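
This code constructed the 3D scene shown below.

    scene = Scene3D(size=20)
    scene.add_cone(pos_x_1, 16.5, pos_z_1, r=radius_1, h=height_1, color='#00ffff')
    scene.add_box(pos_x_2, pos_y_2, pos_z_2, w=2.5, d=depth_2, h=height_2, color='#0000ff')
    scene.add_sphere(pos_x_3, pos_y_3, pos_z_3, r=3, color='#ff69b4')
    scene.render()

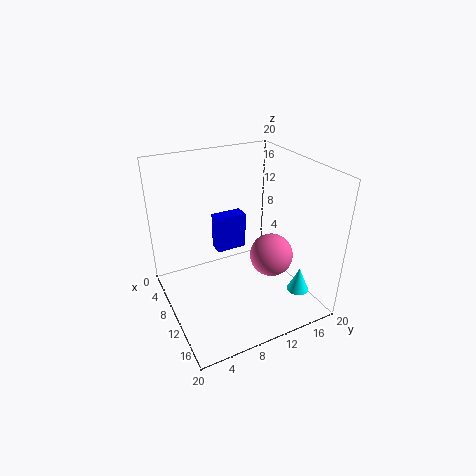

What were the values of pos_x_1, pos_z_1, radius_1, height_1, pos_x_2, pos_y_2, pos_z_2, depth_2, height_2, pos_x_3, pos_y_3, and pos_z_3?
pos_x_1 = 16; pos_z_1 = 3; radius_1 = 1.5; height_1 = 3.5; pos_x_2 = 0.5; pos_y_2 = 10; pos_z_2 = 3.5; depth_2 = 5; height_2 = 6; pos_x_3 = 12.5; pos_y_3 = 14; pos_z_3 = 7.5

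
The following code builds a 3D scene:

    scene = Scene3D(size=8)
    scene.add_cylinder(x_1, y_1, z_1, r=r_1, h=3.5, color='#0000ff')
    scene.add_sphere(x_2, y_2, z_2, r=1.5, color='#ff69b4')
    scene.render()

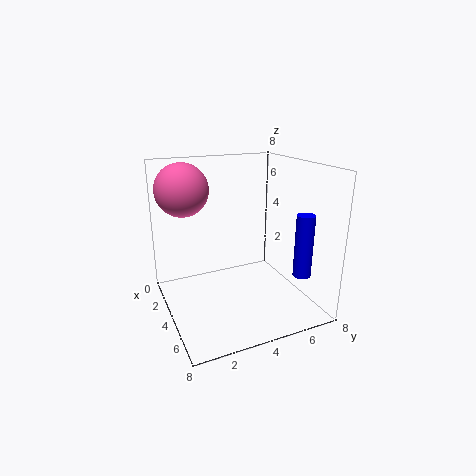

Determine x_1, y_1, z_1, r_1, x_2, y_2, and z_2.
x_1 = 6; y_1 = 7; z_1 = 2; r_1 = 0.5; x_2 = 2; y_2 = 1.5; z_2 = 6.5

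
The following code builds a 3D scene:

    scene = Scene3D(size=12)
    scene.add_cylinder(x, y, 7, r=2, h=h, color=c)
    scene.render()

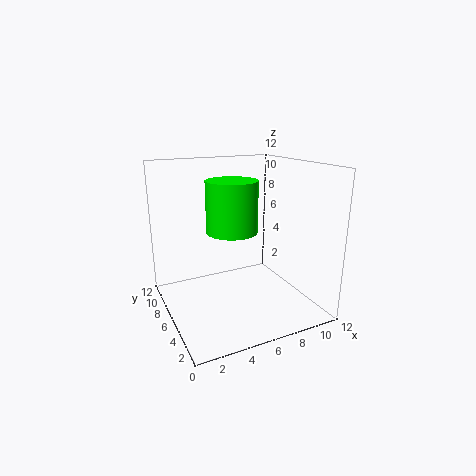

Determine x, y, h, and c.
x = 5; y = 5; h = 4; c = 'lime'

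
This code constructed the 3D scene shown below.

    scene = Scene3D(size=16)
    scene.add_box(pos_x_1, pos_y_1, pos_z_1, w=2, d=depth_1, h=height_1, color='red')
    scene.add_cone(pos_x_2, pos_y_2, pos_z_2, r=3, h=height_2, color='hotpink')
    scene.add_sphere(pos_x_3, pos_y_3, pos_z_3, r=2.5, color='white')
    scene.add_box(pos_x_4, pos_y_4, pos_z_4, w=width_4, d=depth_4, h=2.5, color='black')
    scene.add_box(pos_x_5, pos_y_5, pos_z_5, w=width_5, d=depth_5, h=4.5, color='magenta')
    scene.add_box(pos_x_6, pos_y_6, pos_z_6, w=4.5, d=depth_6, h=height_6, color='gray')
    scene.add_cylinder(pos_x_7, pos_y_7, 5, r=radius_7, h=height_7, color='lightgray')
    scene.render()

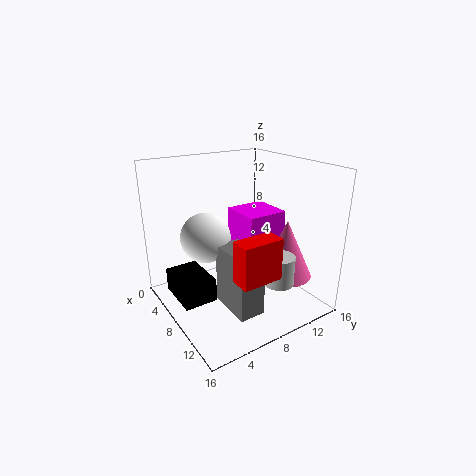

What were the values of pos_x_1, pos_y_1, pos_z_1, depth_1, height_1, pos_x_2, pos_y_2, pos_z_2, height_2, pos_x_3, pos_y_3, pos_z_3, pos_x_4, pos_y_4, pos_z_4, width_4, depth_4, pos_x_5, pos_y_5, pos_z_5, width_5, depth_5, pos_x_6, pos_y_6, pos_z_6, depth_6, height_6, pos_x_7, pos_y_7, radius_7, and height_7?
pos_x_1 = 14, pos_y_1 = 3.5, pos_z_1 = 7, depth_1 = 4, height_1 = 4, pos_x_2 = 11, pos_y_2 = 12.5, pos_z_2 = 3.5, height_2 = 6.5, pos_x_3 = 9, pos_y_3 = 3.5, pos_z_3 = 9.5, pos_x_4 = 5, pos_y_4 = 0.5, pos_z_4 = 2.5, width_4 = 5, depth_4 = 3.5, pos_x_5 = 6, pos_y_5 = 8, pos_z_5 = 6.5, width_5 = 4.5, depth_5 = 4.5, pos_x_6 = 11, pos_y_6 = 3.5, pos_z_6 = 3.5, depth_6 = 2.5, height_6 = 6, pos_x_7 = 14, pos_y_7 = 9, radius_7 = 1.5, height_7 = 3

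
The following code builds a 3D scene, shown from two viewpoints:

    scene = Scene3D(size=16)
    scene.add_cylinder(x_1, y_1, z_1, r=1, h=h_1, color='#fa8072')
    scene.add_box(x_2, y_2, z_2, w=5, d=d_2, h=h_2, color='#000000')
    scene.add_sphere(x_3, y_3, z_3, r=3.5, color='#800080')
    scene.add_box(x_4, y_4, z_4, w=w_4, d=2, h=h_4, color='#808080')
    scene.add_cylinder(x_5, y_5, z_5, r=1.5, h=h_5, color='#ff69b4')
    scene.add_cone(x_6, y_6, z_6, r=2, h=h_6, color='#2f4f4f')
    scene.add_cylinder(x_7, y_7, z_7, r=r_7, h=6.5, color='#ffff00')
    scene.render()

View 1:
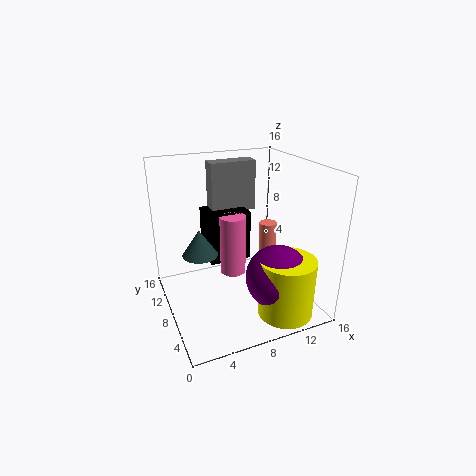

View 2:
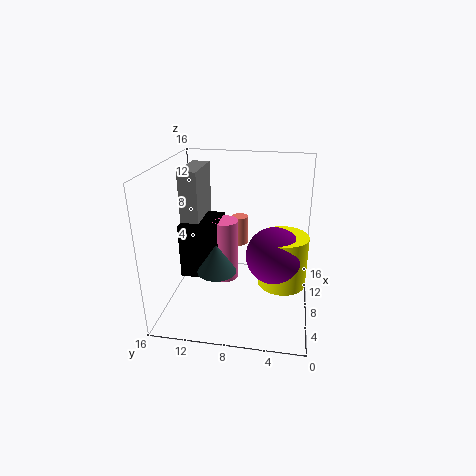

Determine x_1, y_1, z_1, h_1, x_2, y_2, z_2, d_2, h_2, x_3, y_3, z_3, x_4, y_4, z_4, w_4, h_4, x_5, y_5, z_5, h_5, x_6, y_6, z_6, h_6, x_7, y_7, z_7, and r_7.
x_1 = 12; y_1 = 8.5; z_1 = 5.5; h_1 = 3.5; x_2 = 5.5; y_2 = 10; z_2 = 4; d_2 = 4; h_2 = 6; x_3 = 11; y_3 = 4; z_3 = 4.5; x_4 = 6.5; y_4 = 12; z_4 = 9.5; w_4 = 5.5; h_4 = 6; x_5 = 8; y_5 = 9.5; z_5 = 3; h_5 = 7; x_6 = 4; y_6 = 9.5; z_6 = 6; h_6 = 3; x_7 = 11.5; y_7 = 3; z_7 = 0.5; r_7 = 3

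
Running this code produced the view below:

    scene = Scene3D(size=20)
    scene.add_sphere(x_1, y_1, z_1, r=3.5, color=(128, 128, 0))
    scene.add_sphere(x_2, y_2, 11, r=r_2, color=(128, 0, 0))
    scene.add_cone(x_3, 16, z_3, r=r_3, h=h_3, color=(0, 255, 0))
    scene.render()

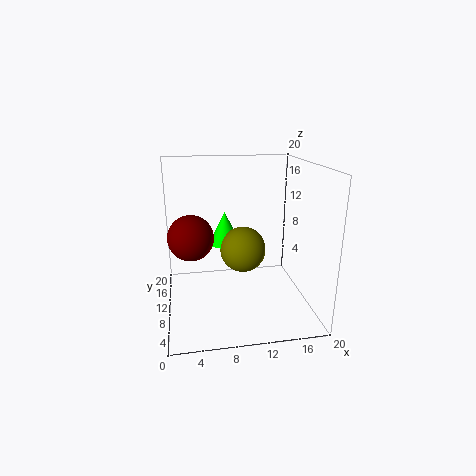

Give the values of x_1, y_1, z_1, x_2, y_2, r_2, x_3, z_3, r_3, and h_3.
x_1 = 11.5; y_1 = 14; z_1 = 6.5; x_2 = 3.5; y_2 = 8.5; r_2 = 3; x_3 = 9; z_3 = 7; r_3 = 2.5; h_3 = 5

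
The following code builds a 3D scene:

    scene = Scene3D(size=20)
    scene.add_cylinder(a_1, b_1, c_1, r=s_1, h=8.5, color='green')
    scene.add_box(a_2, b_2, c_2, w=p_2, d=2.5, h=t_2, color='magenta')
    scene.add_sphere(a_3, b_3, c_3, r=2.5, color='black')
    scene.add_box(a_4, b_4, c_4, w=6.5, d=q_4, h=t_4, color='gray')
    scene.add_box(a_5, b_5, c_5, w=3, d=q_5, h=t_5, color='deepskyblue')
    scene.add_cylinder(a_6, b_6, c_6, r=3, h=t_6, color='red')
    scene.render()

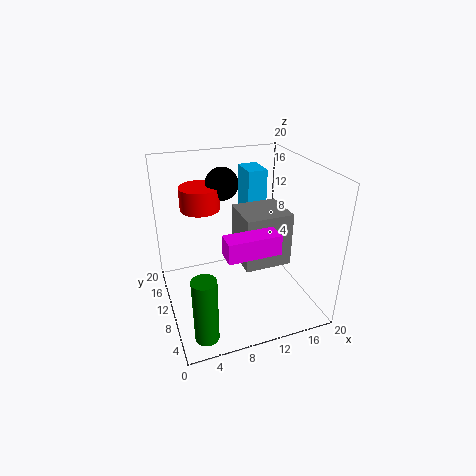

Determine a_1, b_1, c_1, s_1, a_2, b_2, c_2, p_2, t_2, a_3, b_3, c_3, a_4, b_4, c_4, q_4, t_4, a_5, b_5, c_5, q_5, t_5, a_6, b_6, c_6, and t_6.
a_1 = 3; b_1 = 2; c_1 = 1.5; s_1 = 1.5; a_2 = 6; b_2 = 2; c_2 = 11.5; p_2 = 6.5; t_2 = 2.5; a_3 = 10; b_3 = 17; c_3 = 15.5; a_4 = 10; b_4 = 6.5; c_4 = 6.5; q_4 = 6; t_4 = 7.5; a_5 = 13.5; b_5 = 15; c_5 = 9; q_5 = 4.5; t_5 = 8.5; a_6 = 6.5; b_6 = 17; c_6 = 12; t_6 = 3.5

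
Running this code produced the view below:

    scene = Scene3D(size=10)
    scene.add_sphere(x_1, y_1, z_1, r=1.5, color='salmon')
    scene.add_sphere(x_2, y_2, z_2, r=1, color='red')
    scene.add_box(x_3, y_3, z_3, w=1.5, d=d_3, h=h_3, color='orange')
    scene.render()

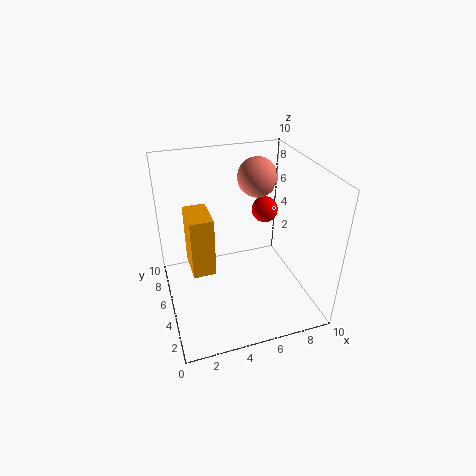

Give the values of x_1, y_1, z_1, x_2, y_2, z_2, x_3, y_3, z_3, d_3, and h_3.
x_1 = 7.5, y_1 = 8, z_1 = 8, x_2 = 8, y_2 = 7.5, z_2 = 5.5, x_3 = 1.5, y_3 = 3.5, z_3 = 3.5, d_3 = 2.5, h_3 = 4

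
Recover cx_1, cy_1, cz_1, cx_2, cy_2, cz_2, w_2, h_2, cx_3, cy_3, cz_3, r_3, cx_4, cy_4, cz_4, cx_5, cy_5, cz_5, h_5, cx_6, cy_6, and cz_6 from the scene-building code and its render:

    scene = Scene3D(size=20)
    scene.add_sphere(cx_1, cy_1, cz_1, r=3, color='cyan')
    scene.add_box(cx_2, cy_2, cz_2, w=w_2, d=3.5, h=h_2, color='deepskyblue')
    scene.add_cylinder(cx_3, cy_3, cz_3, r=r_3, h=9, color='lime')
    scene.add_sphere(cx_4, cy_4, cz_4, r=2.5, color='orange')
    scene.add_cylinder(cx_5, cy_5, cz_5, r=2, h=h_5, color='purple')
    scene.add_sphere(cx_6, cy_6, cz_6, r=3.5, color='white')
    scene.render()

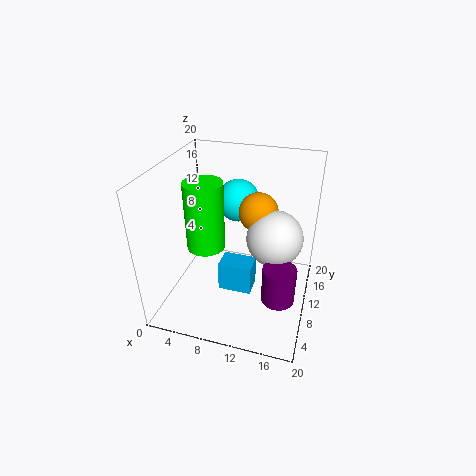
cx_1 = 9; cy_1 = 13.5; cz_1 = 14; cx_2 = 7; cy_2 = 9.5; cz_2 = 0.5; w_2 = 5; h_2 = 4.5; cx_3 = 6.5; cy_3 = 7; cz_3 = 10; r_3 = 2.5; cx_4 = 13; cy_4 = 9; cz_4 = 15; cx_5 = 17; cy_5 = 3.5; cz_5 = 6.5; h_5 = 4.5; cx_6 = 15.5; cy_6 = 7.5; cz_6 = 12.5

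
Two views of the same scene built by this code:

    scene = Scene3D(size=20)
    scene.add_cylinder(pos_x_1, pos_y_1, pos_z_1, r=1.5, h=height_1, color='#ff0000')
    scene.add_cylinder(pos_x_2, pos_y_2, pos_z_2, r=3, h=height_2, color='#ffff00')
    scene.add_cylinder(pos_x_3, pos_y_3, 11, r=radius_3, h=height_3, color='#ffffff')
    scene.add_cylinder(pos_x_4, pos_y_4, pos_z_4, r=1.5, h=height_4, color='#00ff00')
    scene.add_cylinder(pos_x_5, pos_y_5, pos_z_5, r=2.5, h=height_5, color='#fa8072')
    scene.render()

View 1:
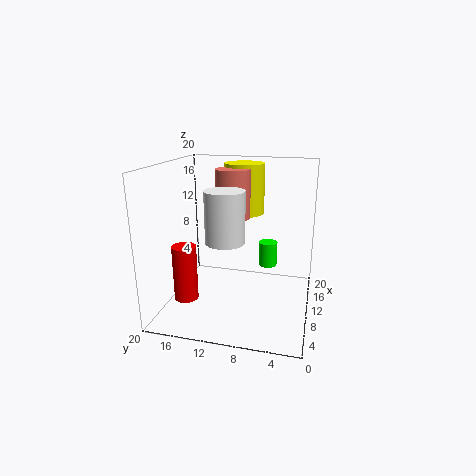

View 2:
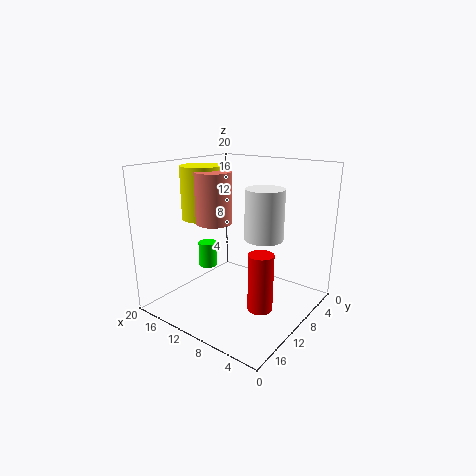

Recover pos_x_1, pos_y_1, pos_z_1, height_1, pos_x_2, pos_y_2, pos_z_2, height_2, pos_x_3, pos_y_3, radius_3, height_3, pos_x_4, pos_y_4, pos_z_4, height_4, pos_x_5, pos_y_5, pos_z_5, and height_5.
pos_x_1 = 3
pos_y_1 = 15
pos_z_1 = 4
height_1 = 7
pos_x_2 = 16
pos_y_2 = 10.5
pos_z_2 = 12
height_2 = 7.5
pos_x_3 = 5.5
pos_y_3 = 10.5
radius_3 = 2.5
height_3 = 6.5
pos_x_4 = 18.5
pos_y_4 = 7
pos_z_4 = 2.5
height_4 = 4
pos_x_5 = 13
pos_y_5 = 11.5
pos_z_5 = 12
height_5 = 7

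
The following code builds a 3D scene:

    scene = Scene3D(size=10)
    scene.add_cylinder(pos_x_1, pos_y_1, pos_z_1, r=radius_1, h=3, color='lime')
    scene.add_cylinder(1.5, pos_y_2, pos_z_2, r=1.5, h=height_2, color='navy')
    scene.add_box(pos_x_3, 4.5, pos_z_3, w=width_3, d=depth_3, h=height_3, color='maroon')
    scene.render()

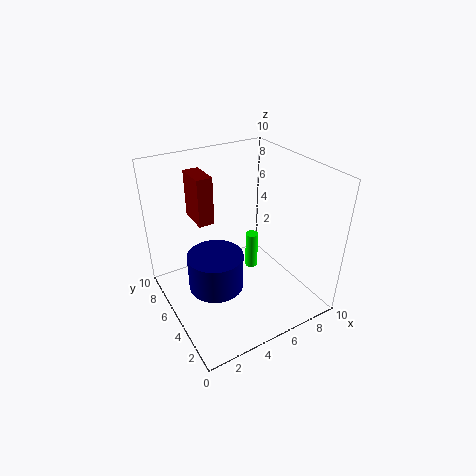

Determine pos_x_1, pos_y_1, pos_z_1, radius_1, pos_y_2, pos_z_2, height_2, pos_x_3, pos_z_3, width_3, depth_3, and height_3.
pos_x_1 = 7.5
pos_y_1 = 7
pos_z_1 = 0.5
radius_1 = 0.5
pos_y_2 = 1.5
pos_z_2 = 5
height_2 = 2
pos_x_3 = 2
pos_z_3 = 7
width_3 = 1
depth_3 = 2
height_3 = 3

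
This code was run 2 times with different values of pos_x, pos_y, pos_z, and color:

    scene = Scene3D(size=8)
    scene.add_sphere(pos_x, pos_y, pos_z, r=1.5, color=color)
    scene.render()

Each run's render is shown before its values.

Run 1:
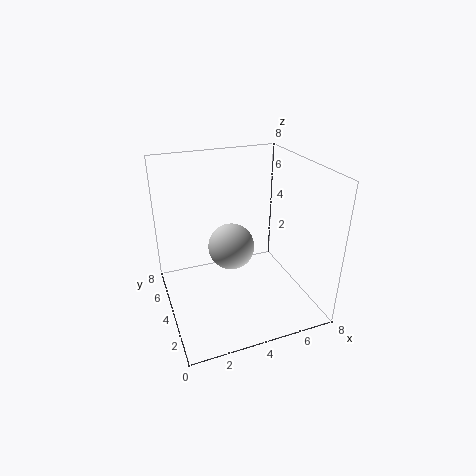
pos_x = 4.5, pos_y = 6.5, pos_z = 2, color = 'lightgray'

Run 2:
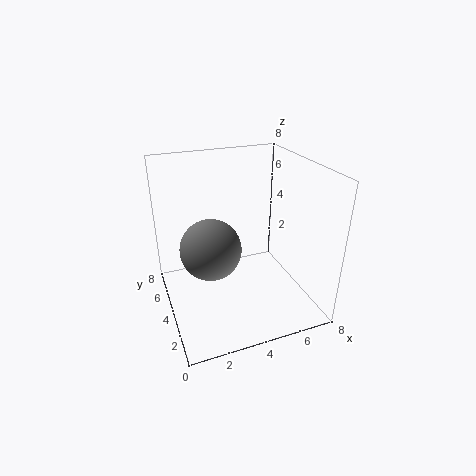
pos_x = 2, pos_y = 2.5, pos_z = 4.5, color = 'gray'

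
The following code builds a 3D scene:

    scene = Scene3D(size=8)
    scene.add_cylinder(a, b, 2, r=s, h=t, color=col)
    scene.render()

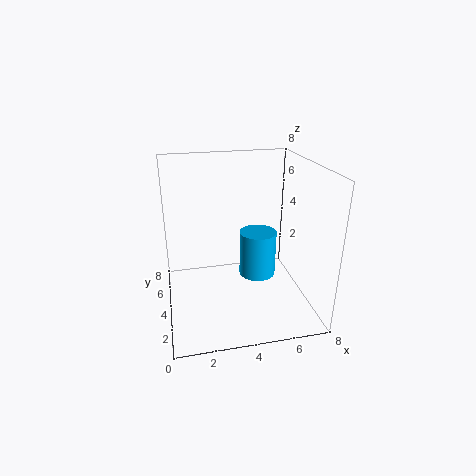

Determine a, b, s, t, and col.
a = 5
b = 3.5
s = 1
t = 2.5
col = 'deepskyblue'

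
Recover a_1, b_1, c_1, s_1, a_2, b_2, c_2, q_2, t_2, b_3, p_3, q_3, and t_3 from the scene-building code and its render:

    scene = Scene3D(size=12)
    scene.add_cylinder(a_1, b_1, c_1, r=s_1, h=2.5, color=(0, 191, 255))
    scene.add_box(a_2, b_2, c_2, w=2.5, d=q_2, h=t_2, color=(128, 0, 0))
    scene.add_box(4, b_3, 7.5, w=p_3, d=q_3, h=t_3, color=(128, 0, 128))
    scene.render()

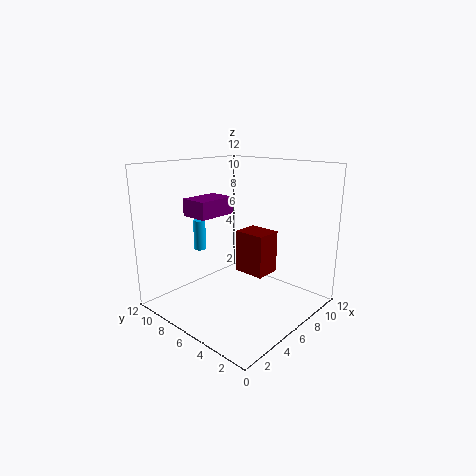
a_1 = 4
b_1 = 8.5
c_1 = 5
s_1 = 0.5
a_2 = 8.5
b_2 = 5.5
c_2 = 1.5
q_2 = 3
t_2 = 4
b_3 = 8
p_3 = 3.5
q_3 = 2.5
t_3 = 1.5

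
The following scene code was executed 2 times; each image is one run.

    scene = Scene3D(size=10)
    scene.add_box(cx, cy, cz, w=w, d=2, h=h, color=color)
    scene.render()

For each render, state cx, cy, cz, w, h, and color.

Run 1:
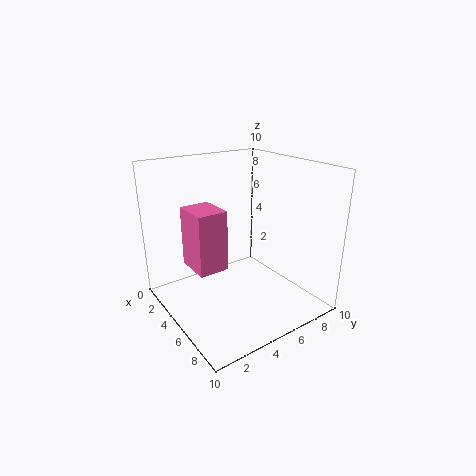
cx = 3.5
cy = 1.5
cz = 3.5
w = 2.5
h = 4
color = 'hotpink'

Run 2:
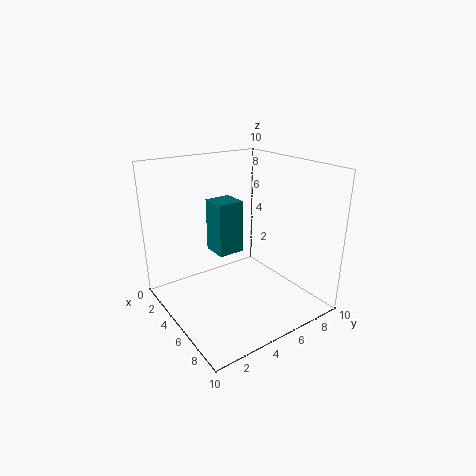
cx = 1.5
cy = 4.5
cz = 3
w = 2
h = 4
color = 'teal'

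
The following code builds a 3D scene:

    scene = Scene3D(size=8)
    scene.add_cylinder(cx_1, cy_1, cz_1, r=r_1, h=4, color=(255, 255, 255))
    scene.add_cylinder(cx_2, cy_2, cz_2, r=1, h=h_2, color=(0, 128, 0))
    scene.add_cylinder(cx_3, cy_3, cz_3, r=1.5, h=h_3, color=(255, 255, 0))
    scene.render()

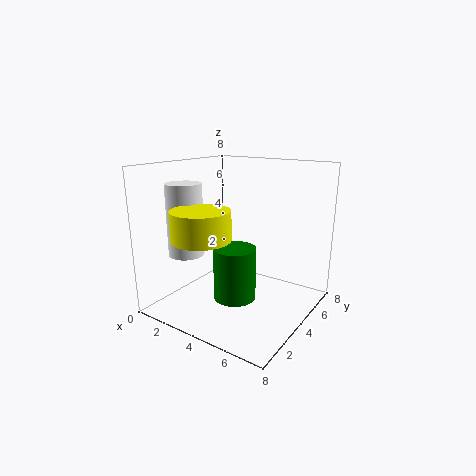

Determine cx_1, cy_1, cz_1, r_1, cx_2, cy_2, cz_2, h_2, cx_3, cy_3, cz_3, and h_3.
cx_1 = 1.5
cy_1 = 2.5
cz_1 = 3
r_1 = 1
cx_2 = 5.5
cy_2 = 1.5
cz_2 = 2
h_2 = 2.5
cx_3 = 3.5
cy_3 = 1.5
cz_3 = 4.5
h_3 = 1.5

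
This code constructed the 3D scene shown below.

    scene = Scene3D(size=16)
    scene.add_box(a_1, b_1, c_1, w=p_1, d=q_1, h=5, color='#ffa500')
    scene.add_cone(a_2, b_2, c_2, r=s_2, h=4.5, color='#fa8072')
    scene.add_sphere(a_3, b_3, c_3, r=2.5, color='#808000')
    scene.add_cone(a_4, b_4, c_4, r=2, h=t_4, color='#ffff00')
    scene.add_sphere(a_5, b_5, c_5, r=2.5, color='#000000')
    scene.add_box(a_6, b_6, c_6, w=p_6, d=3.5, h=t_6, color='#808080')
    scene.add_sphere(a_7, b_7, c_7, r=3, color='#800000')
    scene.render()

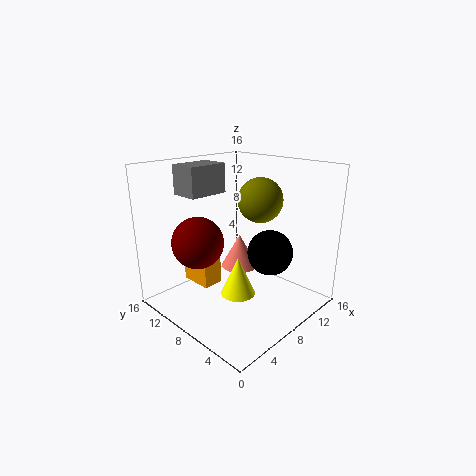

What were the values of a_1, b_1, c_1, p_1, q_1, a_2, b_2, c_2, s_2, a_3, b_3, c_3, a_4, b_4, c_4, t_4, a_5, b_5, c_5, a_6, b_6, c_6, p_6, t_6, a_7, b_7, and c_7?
a_1 = 6, b_1 = 11.5, c_1 = 1, p_1 = 2.5, q_1 = 4, a_2 = 13.5, b_2 = 13, c_2 = 1, s_2 = 2.5, a_3 = 10.5, b_3 = 7, c_3 = 12, a_4 = 8, b_4 = 8, c_4 = 1, t_4 = 4.5, a_5 = 10, b_5 = 5, c_5 = 6.5, a_6 = 5.5, b_6 = 12.5, c_6 = 12, p_6 = 5, t_6 = 3.5, a_7 = 5.5, b_7 = 12, c_7 = 7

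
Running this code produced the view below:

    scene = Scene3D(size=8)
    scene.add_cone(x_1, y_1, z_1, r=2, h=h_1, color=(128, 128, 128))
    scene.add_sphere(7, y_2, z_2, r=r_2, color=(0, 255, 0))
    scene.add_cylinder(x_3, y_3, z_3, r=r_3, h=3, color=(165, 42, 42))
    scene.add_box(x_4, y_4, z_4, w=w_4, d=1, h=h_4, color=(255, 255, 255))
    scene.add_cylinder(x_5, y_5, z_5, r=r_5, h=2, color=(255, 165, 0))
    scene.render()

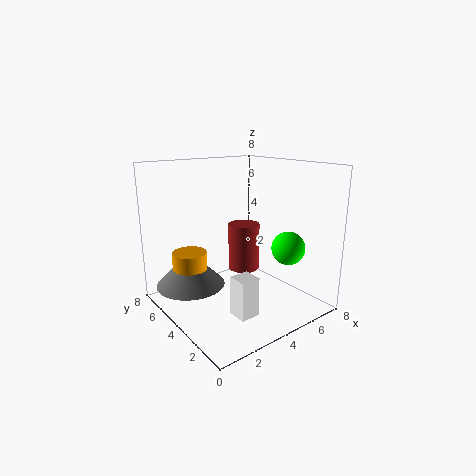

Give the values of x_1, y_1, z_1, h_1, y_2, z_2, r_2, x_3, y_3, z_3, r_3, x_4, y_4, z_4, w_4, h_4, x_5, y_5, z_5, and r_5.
x_1 = 2; y_1 = 6; z_1 = 1; h_1 = 2; y_2 = 3; z_2 = 3; r_2 = 1; x_3 = 6; y_3 = 6; z_3 = 1; r_3 = 1; x_4 = 2; y_4 = 1; z_4 = 1; w_4 = 1; h_4 = 2; x_5 = 2; y_5 = 6; z_5 = 1; r_5 = 1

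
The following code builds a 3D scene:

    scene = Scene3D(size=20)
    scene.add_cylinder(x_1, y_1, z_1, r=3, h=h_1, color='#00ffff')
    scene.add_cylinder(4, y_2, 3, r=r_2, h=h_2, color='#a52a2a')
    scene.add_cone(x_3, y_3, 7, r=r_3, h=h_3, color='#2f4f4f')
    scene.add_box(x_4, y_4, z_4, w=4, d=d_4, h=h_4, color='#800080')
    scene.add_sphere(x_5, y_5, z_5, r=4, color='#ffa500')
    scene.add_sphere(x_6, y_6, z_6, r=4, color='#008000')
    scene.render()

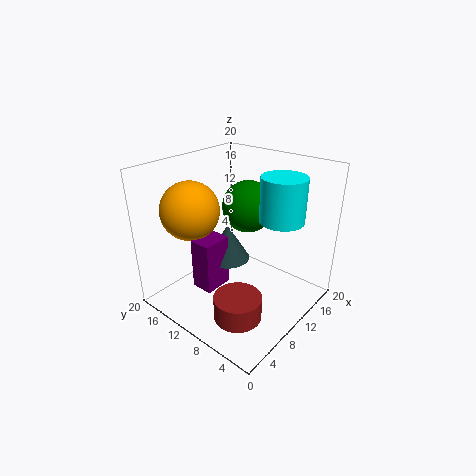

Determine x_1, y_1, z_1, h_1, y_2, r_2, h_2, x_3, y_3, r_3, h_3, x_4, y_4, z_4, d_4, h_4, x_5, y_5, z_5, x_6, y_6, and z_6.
x_1 = 13
y_1 = 5
z_1 = 13
h_1 = 6
y_2 = 5
r_2 = 3
h_2 = 3
x_3 = 9
y_3 = 11
r_3 = 3
h_3 = 5
x_4 = 4
y_4 = 10
z_4 = 4
d_4 = 3
h_4 = 7
x_5 = 6
y_5 = 15
z_5 = 14
x_6 = 16
y_6 = 13
z_6 = 12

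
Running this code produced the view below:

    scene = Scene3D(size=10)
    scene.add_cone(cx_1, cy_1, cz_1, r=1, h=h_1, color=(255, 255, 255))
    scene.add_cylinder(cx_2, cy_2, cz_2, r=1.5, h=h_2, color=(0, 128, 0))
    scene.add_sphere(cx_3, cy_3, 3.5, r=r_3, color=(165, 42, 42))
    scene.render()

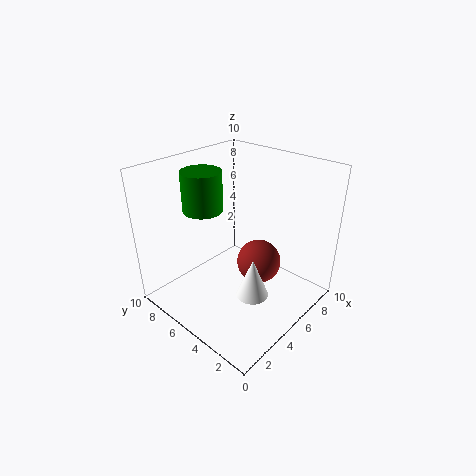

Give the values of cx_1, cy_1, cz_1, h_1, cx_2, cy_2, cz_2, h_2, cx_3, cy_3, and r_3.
cx_1 = 3
cy_1 = 2
cz_1 = 3
h_1 = 2.5
cx_2 = 5
cy_2 = 8.5
cz_2 = 6
h_2 = 3
cx_3 = 5.5
cy_3 = 3.5
r_3 = 1.5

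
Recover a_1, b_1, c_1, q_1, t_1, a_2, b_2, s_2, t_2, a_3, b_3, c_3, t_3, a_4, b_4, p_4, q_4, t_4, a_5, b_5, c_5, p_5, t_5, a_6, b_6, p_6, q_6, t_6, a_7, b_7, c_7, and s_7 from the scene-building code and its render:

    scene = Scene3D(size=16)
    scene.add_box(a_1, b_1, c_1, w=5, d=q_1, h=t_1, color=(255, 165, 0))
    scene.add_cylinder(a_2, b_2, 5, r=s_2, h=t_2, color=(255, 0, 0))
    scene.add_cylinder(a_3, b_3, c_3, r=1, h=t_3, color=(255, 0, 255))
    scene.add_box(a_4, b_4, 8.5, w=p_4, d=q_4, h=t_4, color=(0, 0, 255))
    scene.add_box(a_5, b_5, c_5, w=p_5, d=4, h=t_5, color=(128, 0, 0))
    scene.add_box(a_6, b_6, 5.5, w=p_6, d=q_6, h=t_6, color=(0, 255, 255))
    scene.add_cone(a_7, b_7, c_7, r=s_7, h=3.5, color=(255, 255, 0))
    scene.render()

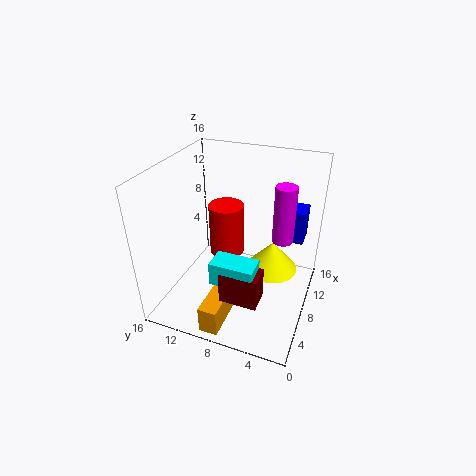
a_1 = 0.5; b_1 = 7.5; c_1 = 0.5; q_1 = 2; t_1 = 3; a_2 = 9.5; b_2 = 10; s_2 = 2; t_2 = 6; a_3 = 5.5; b_3 = 2.5; c_3 = 10.5; t_3 = 5.5; a_4 = 8.5; b_4 = 1; p_4 = 2.5; q_4 = 2.5; t_4 = 3.5; a_5 = 2.5; b_5 = 4; c_5 = 3.5; p_5 = 2.5; t_5 = 3.5; a_6 = 2.5; b_6 = 4.5; p_6 = 2.5; q_6 = 4.5; t_6 = 2.5; a_7 = 10; b_7 = 4.5; c_7 = 3.5; s_7 = 3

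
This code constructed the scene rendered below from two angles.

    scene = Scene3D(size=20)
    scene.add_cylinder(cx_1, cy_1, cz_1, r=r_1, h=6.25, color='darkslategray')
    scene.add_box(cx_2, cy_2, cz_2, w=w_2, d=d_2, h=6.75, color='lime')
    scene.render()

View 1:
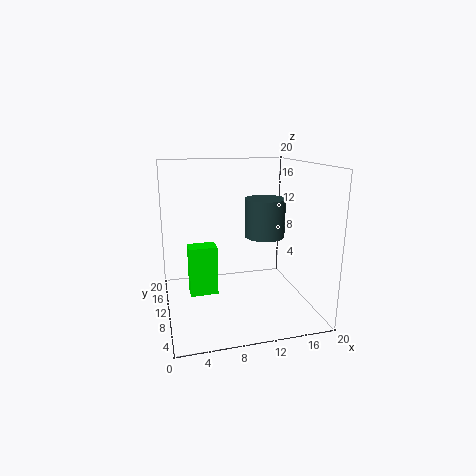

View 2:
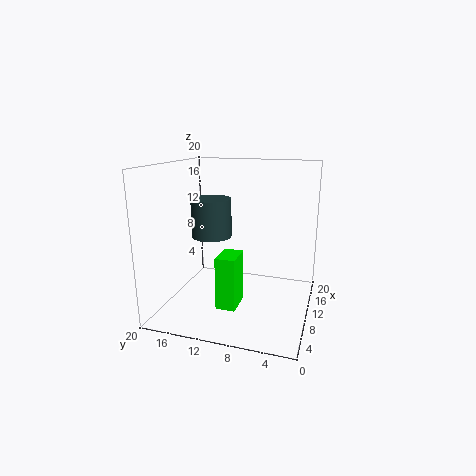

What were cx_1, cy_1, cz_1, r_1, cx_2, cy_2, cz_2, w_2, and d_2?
cx_1 = 16.25; cy_1 = 16.5; cz_1 = 7.75; r_1 = 3.25; cx_2 = 3; cy_2 = 8.25; cz_2 = 2.75; w_2 = 3.75; d_2 = 2.5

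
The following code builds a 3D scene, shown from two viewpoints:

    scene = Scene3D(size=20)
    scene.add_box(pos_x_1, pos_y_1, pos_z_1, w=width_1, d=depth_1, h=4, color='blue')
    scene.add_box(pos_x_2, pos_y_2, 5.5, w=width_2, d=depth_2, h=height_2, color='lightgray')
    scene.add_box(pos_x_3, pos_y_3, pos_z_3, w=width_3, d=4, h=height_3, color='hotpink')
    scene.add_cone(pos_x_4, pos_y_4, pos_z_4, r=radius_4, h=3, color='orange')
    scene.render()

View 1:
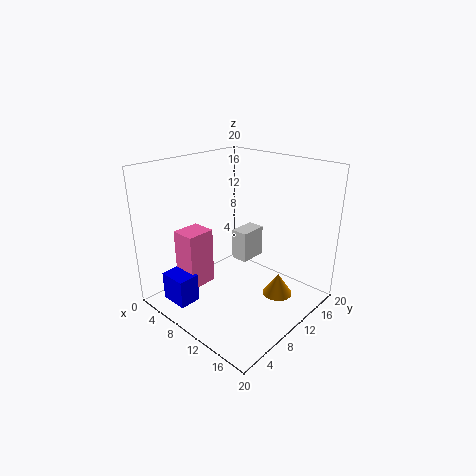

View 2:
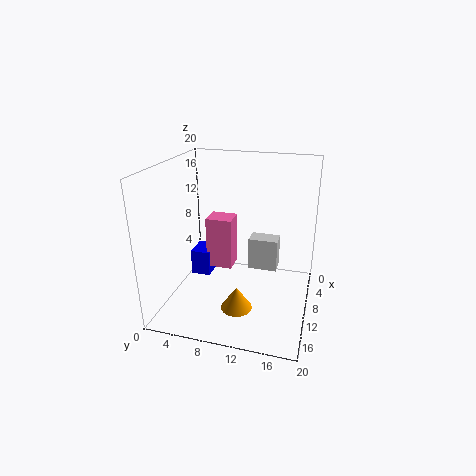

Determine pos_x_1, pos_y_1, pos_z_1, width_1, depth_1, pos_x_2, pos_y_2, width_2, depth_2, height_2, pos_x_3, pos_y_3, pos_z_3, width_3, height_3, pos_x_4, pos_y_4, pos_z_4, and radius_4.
pos_x_1 = 3.5; pos_y_1 = 1.5; pos_z_1 = 1.5; width_1 = 4; depth_1 = 3; pos_x_2 = 7.5; pos_y_2 = 11.5; width_2 = 2.5; depth_2 = 4; height_2 = 4.5; pos_x_3 = 3.5; pos_y_3 = 4; pos_z_3 = 3; width_3 = 3.5; height_3 = 8; pos_x_4 = 16; pos_y_4 = 11.5; pos_z_4 = 3; radius_4 = 2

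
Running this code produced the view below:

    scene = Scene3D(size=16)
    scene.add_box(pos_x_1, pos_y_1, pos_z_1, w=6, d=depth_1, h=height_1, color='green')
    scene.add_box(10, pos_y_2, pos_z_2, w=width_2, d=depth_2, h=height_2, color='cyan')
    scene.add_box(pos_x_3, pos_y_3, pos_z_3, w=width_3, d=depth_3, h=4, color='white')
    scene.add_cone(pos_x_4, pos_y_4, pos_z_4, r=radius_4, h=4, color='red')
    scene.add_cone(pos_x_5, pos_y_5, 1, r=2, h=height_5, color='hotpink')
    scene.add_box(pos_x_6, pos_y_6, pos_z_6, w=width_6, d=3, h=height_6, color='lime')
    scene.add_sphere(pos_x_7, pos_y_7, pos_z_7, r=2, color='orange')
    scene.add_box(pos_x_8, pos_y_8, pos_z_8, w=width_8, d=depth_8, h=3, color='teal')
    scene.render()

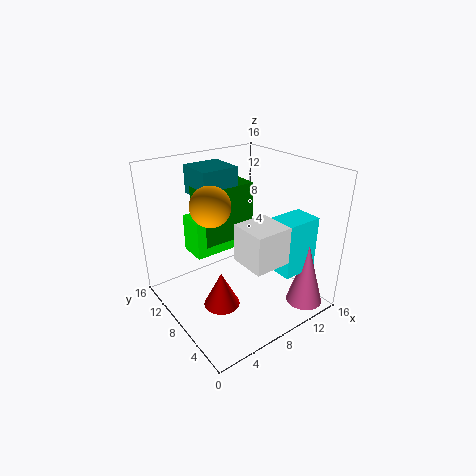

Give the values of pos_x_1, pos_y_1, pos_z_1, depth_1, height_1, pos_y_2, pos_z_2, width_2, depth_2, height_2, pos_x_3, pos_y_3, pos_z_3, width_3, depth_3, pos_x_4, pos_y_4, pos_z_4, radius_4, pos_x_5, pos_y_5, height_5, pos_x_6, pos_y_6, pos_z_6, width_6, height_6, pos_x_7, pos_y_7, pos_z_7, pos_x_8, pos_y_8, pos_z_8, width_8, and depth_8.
pos_x_1 = 4; pos_y_1 = 8; pos_z_1 = 8; depth_1 = 3; height_1 = 6; pos_y_2 = 2; pos_z_2 = 5; width_2 = 4; depth_2 = 3; height_2 = 6; pos_x_3 = 6; pos_y_3 = 2; pos_z_3 = 7; width_3 = 4; depth_3 = 4; pos_x_4 = 5; pos_y_4 = 7; pos_z_4 = 1; radius_4 = 2; pos_x_5 = 13; pos_y_5 = 2; height_5 = 7; pos_x_6 = 3; pos_y_6 = 8; pos_z_6 = 7; width_6 = 5; height_6 = 4; pos_x_7 = 4; pos_y_7 = 7; pos_z_7 = 13; pos_x_8 = 4; pos_y_8 = 8; pos_z_8 = 13; width_8 = 4; depth_8 = 4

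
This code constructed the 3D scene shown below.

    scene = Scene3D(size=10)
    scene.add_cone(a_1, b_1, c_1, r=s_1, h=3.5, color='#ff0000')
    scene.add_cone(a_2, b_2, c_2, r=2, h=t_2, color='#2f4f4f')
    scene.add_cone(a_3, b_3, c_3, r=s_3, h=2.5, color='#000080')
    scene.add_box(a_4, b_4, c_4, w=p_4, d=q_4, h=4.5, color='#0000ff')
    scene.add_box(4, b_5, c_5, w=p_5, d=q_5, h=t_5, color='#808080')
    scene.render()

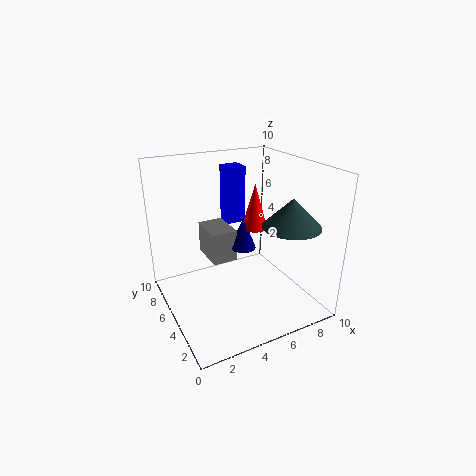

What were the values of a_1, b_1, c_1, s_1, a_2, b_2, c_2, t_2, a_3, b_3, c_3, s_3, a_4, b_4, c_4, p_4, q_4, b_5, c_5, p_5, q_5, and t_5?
a_1 = 7.5
b_1 = 7
c_1 = 4.5
s_1 = 1
a_2 = 8
b_2 = 3
c_2 = 6
t_2 = 2
a_3 = 6.5
b_3 = 7
c_3 = 3
s_3 = 1
a_4 = 6
b_4 = 8.5
c_4 = 4.5
p_4 = 1.5
q_4 = 1.5
b_5 = 7
c_5 = 2
p_5 = 2
q_5 = 3
t_5 = 2.5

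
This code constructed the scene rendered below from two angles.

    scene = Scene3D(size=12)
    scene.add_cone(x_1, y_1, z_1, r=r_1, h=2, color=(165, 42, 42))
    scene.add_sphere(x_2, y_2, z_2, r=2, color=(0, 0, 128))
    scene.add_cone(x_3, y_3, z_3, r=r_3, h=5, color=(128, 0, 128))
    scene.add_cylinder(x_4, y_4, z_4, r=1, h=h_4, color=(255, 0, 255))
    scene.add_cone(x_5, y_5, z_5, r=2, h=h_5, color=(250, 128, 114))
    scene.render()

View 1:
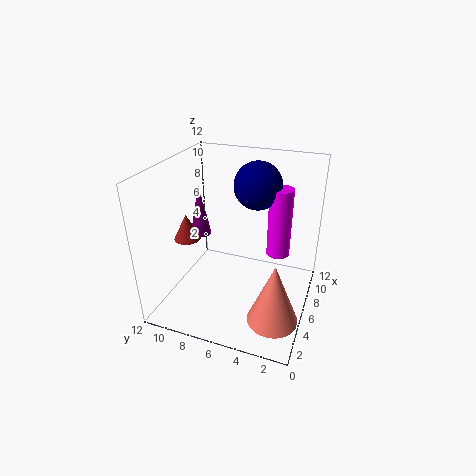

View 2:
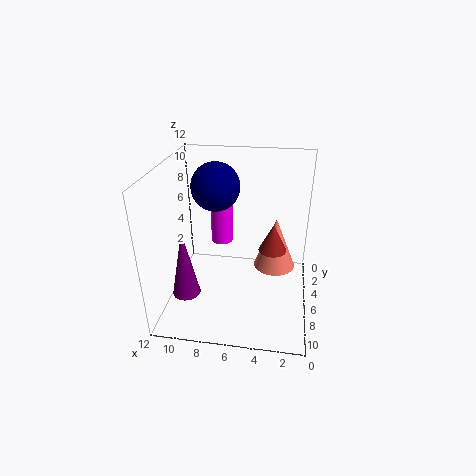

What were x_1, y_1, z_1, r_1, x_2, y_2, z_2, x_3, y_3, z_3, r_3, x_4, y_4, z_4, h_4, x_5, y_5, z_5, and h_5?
x_1 = 3
y_1 = 9
z_1 = 7
r_1 = 1
x_2 = 8
y_2 = 5
z_2 = 10
x_3 = 9
y_3 = 11
z_3 = 4
r_3 = 1
x_4 = 8
y_4 = 3
z_4 = 4
h_4 = 6
x_5 = 3
y_5 = 2
z_5 = 1
h_5 = 5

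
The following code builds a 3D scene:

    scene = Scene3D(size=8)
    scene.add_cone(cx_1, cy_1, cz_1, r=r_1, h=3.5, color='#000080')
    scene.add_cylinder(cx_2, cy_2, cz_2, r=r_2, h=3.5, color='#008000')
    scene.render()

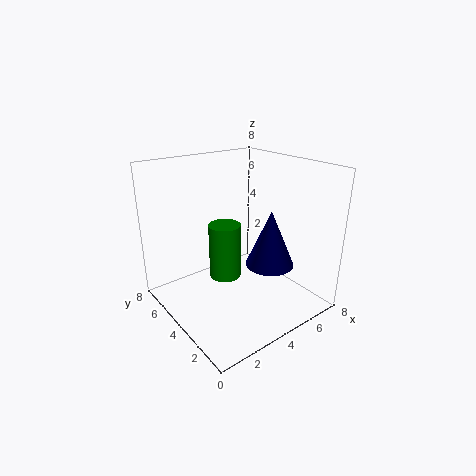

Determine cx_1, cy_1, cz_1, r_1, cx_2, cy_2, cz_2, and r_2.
cx_1 = 6.5, cy_1 = 4, cz_1 = 1.5, r_1 = 1.5, cx_2 = 4.5, cy_2 = 6, cz_2 = 0.5, r_2 = 1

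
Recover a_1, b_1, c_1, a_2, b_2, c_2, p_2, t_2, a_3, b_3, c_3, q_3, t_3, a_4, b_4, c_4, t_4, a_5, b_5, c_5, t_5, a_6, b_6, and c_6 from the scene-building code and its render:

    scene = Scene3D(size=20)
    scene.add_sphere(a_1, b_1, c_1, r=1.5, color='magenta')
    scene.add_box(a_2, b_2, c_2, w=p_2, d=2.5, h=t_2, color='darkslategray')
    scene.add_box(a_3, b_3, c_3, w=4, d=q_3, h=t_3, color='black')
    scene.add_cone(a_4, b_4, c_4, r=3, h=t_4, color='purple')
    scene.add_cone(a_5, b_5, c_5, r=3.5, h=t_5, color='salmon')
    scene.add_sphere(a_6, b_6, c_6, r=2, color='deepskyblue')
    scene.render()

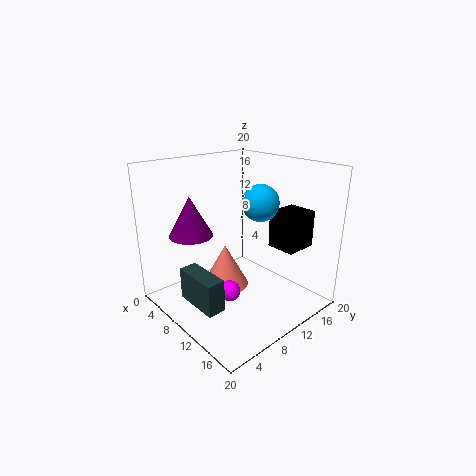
a_1 = 10.5, b_1 = 8, c_1 = 2.5, a_2 = 6.5, b_2 = 2.5, c_2 = 2, p_2 = 6.5, t_2 = 4.5, a_3 = 13, b_3 = 13, c_3 = 9, q_3 = 4.5, t_3 = 5, a_4 = 6, b_4 = 5, c_4 = 10.5, t_4 = 5.5, a_5 = 6.5, b_5 = 10.5, c_5 = 1, t_5 = 6.5, a_6 = 17.5, b_6 = 6.5, c_6 = 17.5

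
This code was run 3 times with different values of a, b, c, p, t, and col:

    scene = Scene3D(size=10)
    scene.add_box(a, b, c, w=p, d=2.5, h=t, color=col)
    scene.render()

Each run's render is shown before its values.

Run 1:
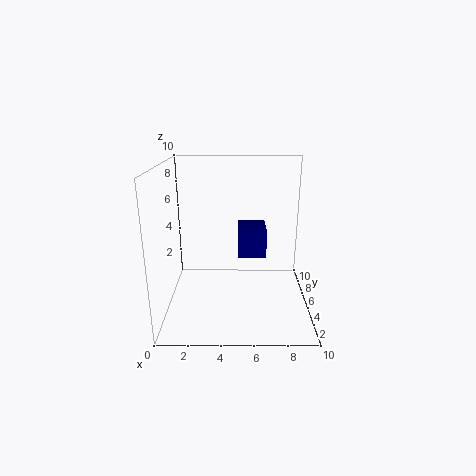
a = 5
b = 5
c = 3.5
p = 2
t = 2
col = 'navy'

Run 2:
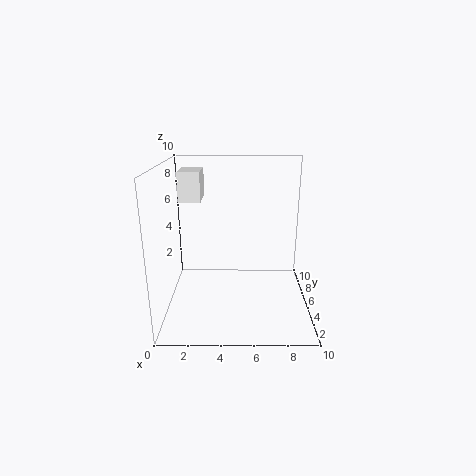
a = 1
b = 5
c = 7.5
p = 1.5
t = 2
col = 'white'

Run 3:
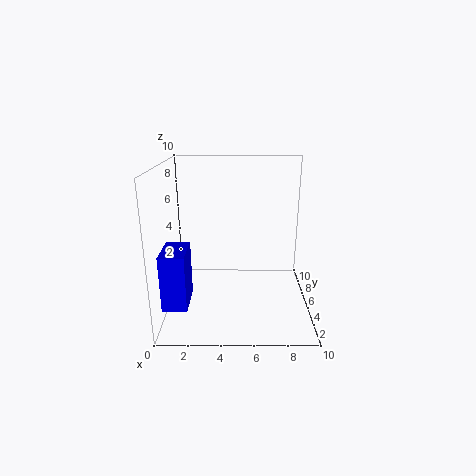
a = 0.5
b = 0.5
c = 2
p = 1.5
t = 3.5
col = 'blue'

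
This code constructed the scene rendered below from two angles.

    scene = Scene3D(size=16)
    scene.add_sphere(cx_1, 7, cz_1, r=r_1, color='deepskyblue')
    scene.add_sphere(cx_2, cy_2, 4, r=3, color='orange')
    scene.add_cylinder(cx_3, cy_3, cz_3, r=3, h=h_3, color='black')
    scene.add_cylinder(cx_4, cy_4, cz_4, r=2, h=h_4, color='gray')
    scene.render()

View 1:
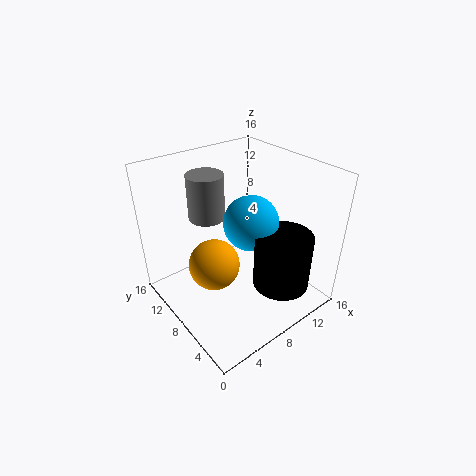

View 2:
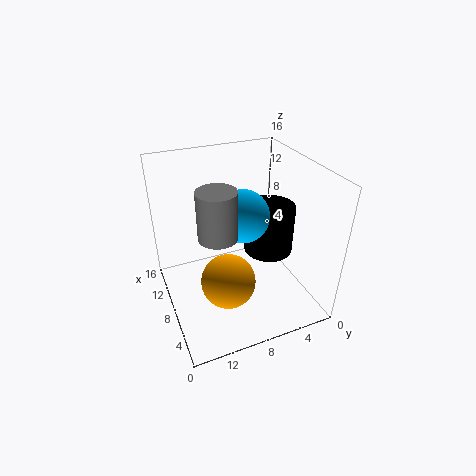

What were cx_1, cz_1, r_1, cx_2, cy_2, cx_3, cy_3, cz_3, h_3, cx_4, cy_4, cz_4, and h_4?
cx_1 = 9
cz_1 = 10
r_1 = 3
cx_2 = 6
cy_2 = 10
cx_3 = 10
cy_3 = 3
cz_3 = 4
h_3 = 6
cx_4 = 6
cy_4 = 11
cz_4 = 10
h_4 = 5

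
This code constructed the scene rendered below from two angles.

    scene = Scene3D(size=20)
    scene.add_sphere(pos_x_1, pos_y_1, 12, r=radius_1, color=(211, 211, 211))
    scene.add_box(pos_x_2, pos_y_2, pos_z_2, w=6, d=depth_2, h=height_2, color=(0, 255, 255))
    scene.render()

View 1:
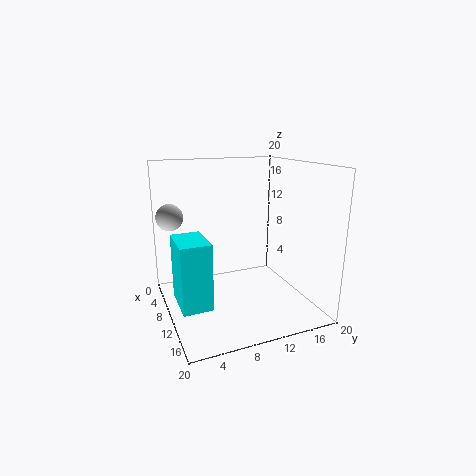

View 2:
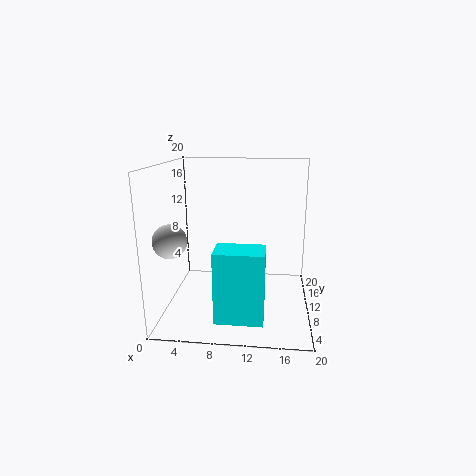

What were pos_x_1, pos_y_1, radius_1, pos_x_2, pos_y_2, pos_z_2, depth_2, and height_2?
pos_x_1 = 3, pos_y_1 = 2, radius_1 = 2, pos_x_2 = 8, pos_y_2 = 1, pos_z_2 = 2, depth_2 = 4, height_2 = 9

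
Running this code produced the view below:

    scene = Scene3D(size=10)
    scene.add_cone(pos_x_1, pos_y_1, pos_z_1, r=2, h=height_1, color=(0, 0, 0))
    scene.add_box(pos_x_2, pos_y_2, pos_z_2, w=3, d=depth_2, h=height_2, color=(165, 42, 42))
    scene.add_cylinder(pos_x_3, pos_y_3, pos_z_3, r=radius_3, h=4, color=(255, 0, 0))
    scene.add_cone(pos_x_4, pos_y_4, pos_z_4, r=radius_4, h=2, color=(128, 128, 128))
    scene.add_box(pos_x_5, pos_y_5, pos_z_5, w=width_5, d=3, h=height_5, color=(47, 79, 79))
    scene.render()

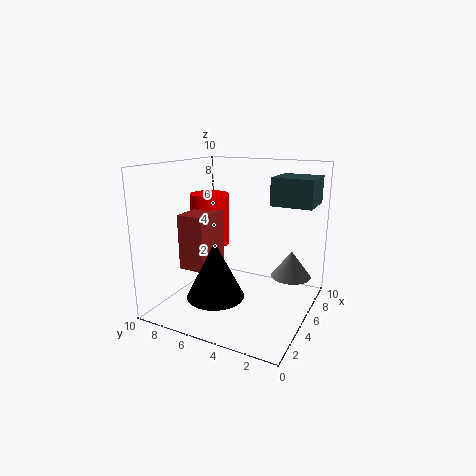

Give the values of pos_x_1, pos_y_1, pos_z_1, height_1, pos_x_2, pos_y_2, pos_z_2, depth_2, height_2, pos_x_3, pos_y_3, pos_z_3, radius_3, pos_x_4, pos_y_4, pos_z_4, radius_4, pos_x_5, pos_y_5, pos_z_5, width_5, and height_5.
pos_x_1 = 3.5; pos_y_1 = 6; pos_z_1 = 1; height_1 = 4; pos_x_2 = 3.5; pos_y_2 = 7; pos_z_2 = 2.5; depth_2 = 2; height_2 = 4; pos_x_3 = 7; pos_y_3 = 8.5; pos_z_3 = 3.5; radius_3 = 1.5; pos_x_4 = 8; pos_y_4 = 2; pos_z_4 = 1.5; radius_4 = 1.5; pos_x_5 = 7; pos_y_5 = 0.5; pos_z_5 = 7; width_5 = 3; height_5 = 2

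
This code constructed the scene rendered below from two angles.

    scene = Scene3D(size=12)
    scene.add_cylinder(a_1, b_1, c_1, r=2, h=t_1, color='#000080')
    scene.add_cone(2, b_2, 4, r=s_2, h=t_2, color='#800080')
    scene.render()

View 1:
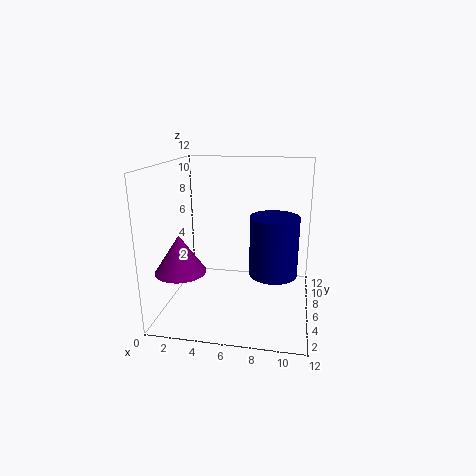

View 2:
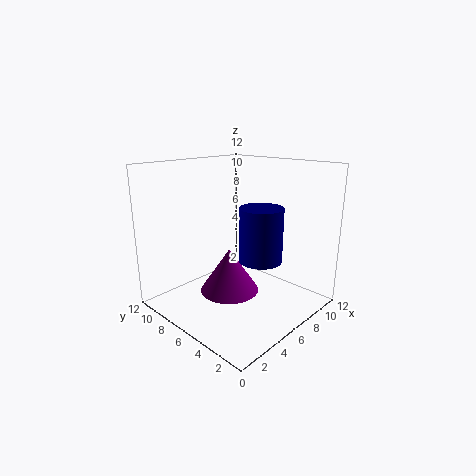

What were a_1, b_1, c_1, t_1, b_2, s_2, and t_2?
a_1 = 9; b_1 = 6; c_1 = 3; t_1 = 5; b_2 = 3; s_2 = 2; t_2 = 3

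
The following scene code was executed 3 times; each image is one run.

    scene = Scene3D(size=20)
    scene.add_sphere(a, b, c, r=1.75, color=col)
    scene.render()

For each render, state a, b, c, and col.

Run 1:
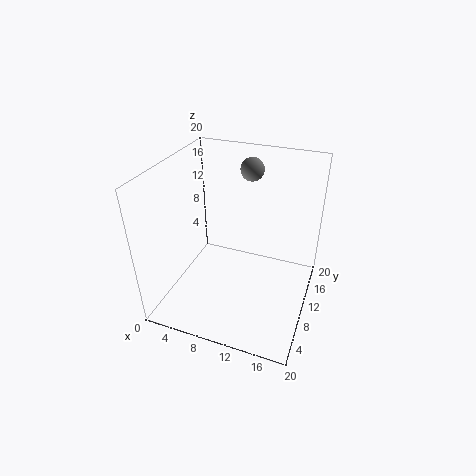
a = 9.5, b = 17.25, c = 17.25, col = 'gray'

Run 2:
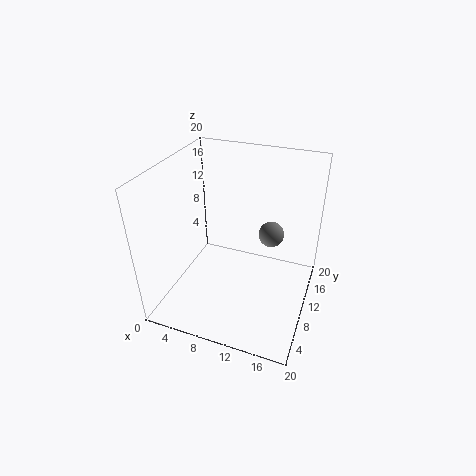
a = 14.25, b = 11.75, c = 10.5, col = 'gray'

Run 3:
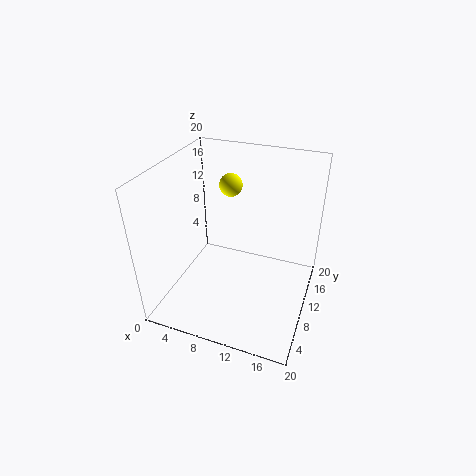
a = 6.5, b = 16.25, c = 14.75, col = 'yellow'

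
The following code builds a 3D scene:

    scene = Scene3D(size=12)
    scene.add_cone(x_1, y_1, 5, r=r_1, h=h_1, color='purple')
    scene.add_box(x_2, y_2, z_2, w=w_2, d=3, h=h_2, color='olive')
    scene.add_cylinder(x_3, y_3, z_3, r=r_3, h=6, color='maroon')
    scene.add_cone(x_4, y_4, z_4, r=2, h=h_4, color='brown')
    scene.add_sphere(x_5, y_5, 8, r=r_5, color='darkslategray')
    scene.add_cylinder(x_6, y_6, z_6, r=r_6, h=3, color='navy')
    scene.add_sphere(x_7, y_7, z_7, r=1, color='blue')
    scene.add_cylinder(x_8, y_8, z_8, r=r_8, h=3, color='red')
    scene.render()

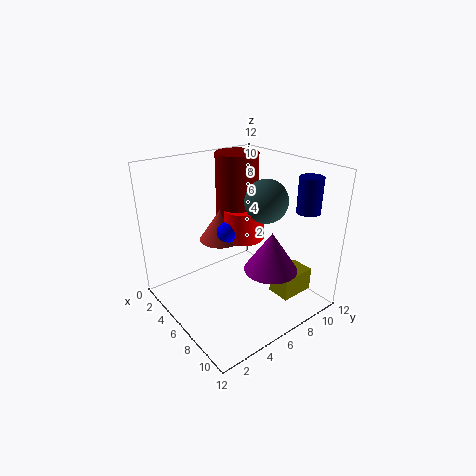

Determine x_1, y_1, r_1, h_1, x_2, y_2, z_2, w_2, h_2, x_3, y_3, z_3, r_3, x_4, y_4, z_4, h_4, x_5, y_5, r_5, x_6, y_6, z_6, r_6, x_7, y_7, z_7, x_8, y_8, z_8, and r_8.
x_1 = 10; y_1 = 6; r_1 = 2; h_1 = 3; x_2 = 8; y_2 = 8; z_2 = 1; w_2 = 2; h_2 = 2; x_3 = 2; y_3 = 9; z_3 = 6; r_3 = 2; x_4 = 2; y_4 = 7; z_4 = 4; h_4 = 3; x_5 = 5; y_5 = 10; r_5 = 2; x_6 = 9; y_6 = 11; z_6 = 8; r_6 = 1; x_7 = 3; y_7 = 7; z_7 = 5; x_8 = 3; y_8 = 9; z_8 = 4; r_8 = 2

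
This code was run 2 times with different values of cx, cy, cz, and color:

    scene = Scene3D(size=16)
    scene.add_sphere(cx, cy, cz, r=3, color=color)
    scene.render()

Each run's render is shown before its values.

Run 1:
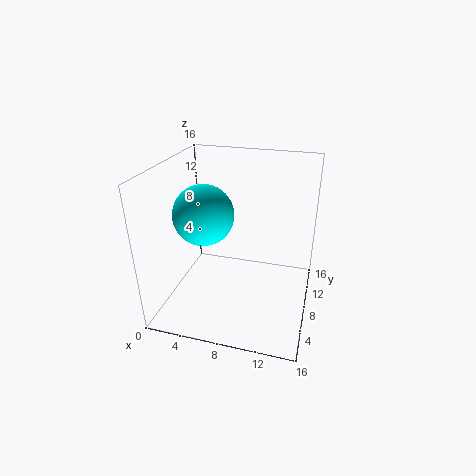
cx = 5.5, cy = 4.5, cz = 12, color = 'cyan'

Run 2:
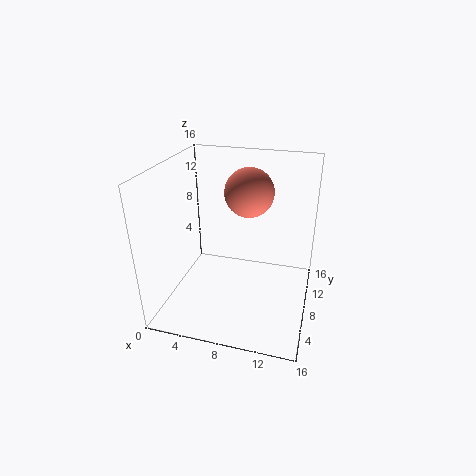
cx = 8, cy = 13, cz = 11.5, color = 'salmon'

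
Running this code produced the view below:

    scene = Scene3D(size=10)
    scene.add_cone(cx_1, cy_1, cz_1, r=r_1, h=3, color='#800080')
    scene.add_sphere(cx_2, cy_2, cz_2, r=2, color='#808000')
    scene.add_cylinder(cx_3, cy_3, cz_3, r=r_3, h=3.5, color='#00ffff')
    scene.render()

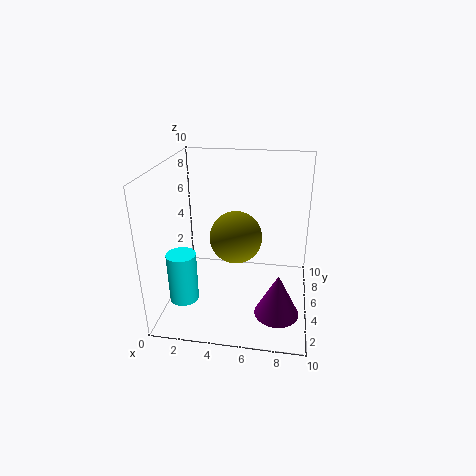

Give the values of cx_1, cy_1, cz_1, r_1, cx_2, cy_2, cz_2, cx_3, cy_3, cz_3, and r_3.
cx_1 = 8
cy_1 = 3
cz_1 = 0.5
r_1 = 1.5
cx_2 = 4.5
cy_2 = 7
cz_2 = 4
cx_3 = 1.5
cy_3 = 3
cz_3 = 1
r_3 = 1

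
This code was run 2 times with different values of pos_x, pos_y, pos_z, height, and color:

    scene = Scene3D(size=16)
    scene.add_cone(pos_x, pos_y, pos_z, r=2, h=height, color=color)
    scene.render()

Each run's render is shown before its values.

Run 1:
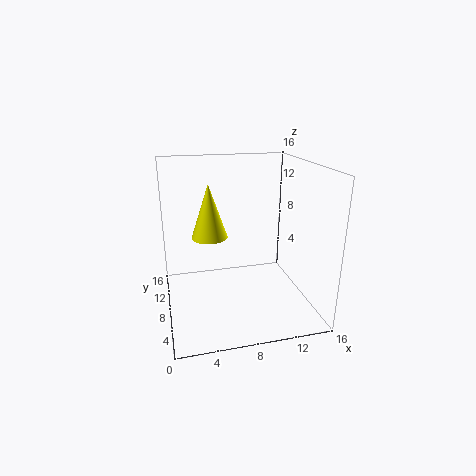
pos_x = 5; pos_y = 9; pos_z = 8; height = 6; color = 'yellow'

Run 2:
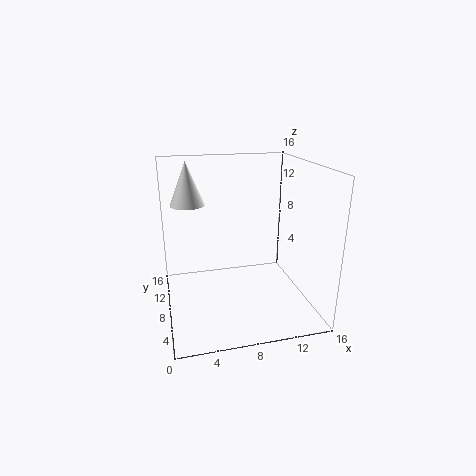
pos_x = 3; pos_y = 12; pos_z = 11; height = 5; color = 'white'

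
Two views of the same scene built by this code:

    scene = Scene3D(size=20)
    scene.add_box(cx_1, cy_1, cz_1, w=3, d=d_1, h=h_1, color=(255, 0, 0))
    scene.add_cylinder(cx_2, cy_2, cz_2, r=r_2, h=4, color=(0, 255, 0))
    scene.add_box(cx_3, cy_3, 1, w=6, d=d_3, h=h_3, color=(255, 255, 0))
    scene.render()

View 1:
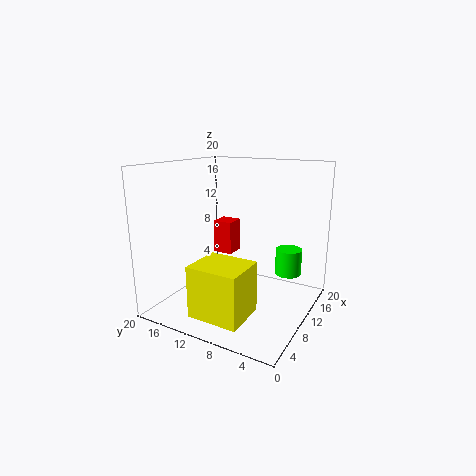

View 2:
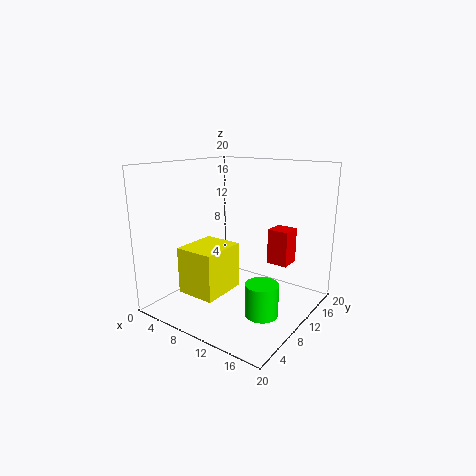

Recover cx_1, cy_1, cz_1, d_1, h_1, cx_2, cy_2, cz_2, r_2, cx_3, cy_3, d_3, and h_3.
cx_1 = 13, cy_1 = 13, cz_1 = 6, d_1 = 3, h_1 = 5, cx_2 = 17, cy_2 = 5, cz_2 = 3, r_2 = 2, cx_3 = 2, cy_3 = 6, d_3 = 7, h_3 = 7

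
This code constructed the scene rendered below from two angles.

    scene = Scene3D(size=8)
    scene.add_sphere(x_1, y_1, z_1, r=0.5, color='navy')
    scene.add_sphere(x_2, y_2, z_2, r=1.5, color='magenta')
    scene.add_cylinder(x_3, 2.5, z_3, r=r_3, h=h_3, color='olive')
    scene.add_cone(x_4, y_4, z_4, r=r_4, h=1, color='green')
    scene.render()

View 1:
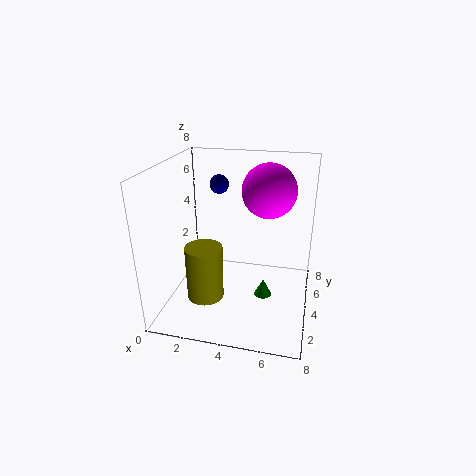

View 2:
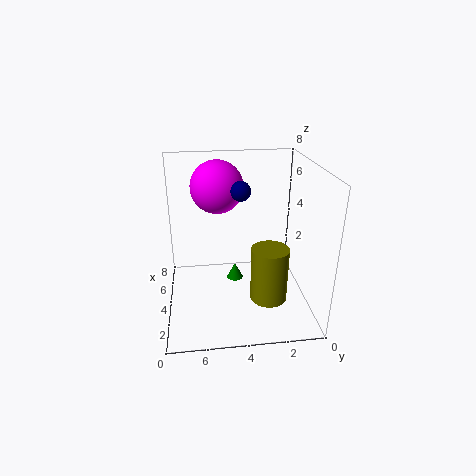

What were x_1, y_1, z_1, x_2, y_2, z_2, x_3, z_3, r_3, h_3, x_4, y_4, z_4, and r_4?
x_1 = 3
y_1 = 4
z_1 = 7
x_2 = 5.5
y_2 = 5
z_2 = 6.5
x_3 = 2.5
z_3 = 1
r_3 = 1
h_3 = 3
x_4 = 5.5
y_4 = 4
z_4 = 0.5
r_4 = 0.5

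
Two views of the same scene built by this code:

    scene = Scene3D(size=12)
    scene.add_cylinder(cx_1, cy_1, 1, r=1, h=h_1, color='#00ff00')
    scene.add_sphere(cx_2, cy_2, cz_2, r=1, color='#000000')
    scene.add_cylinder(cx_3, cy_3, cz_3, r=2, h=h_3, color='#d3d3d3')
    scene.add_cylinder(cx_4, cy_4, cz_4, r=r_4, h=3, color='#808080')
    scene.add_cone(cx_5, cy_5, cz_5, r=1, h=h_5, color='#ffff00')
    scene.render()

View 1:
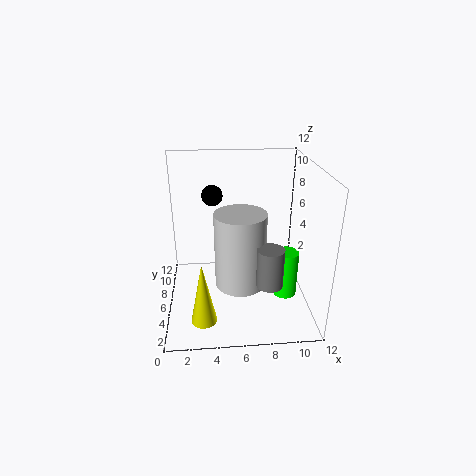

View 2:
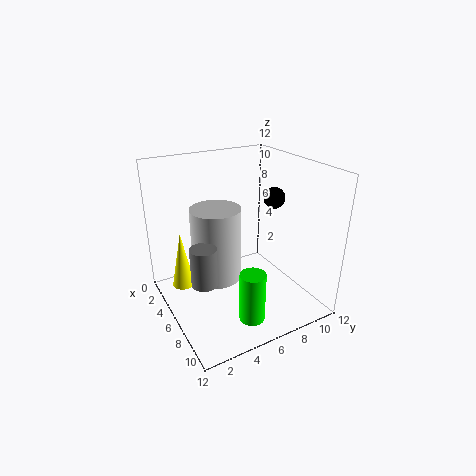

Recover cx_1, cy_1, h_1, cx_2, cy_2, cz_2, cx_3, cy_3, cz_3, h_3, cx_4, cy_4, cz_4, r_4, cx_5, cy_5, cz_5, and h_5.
cx_1 = 10; cy_1 = 5; h_1 = 4; cx_2 = 4; cy_2 = 11; cz_2 = 8; cx_3 = 6; cy_3 = 4; cz_3 = 3; h_3 = 6; cx_4 = 8; cy_4 = 2; cz_4 = 4; r_4 = 1; cx_5 = 3; cy_5 = 2; cz_5 = 1; h_5 = 5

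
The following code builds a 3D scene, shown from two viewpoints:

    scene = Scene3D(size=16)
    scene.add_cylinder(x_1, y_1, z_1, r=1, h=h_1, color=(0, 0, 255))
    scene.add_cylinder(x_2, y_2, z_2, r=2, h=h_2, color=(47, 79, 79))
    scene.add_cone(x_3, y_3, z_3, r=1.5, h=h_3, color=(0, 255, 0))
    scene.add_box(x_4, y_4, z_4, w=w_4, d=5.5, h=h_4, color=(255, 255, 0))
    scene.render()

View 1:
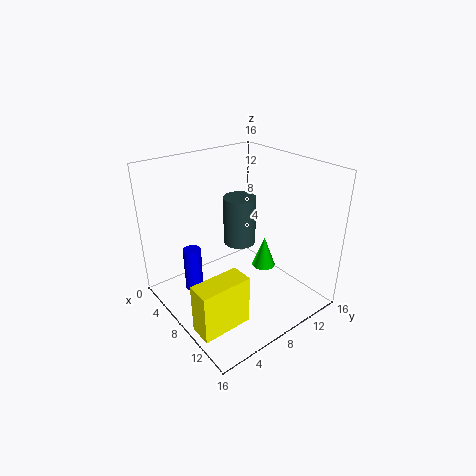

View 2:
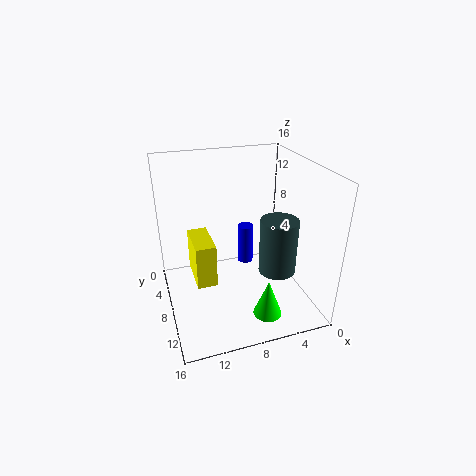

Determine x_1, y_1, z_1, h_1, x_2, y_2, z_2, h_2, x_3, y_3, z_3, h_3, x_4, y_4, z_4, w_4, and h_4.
x_1 = 5.5; y_1 = 3.5; z_1 = 2; h_1 = 5; x_2 = 4.5; y_2 = 11; z_2 = 5; h_2 = 6; x_3 = 6.5; y_3 = 13.5; z_3 = 1.5; h_3 = 4; x_4 = 10; y_4 = 0.5; z_4 = 0.5; w_4 = 2.5; h_4 = 5.5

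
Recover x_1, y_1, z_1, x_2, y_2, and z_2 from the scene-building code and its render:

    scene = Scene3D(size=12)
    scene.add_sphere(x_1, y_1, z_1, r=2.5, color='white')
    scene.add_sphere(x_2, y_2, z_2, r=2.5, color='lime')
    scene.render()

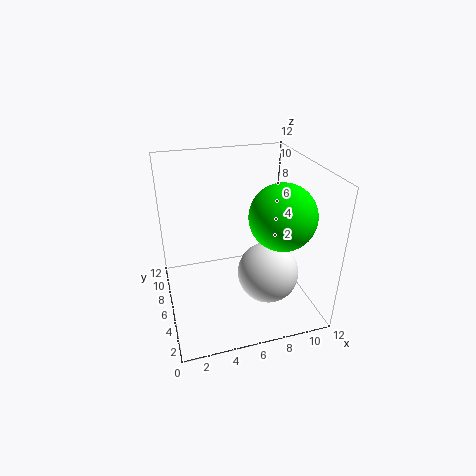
x_1 = 8; y_1 = 4; z_1 = 3.5; x_2 = 8.5; y_2 = 3; z_2 = 9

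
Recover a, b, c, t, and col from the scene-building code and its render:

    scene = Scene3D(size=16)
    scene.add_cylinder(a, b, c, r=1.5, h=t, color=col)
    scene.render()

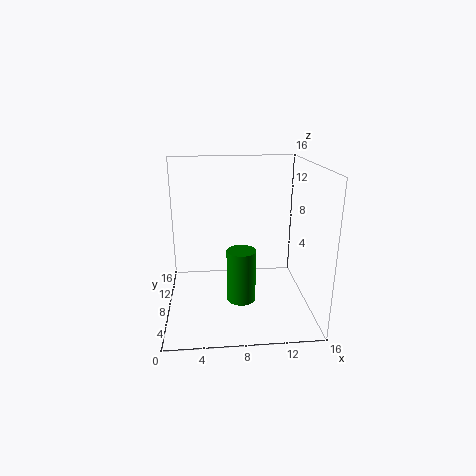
a = 8; b = 4.5; c = 2.5; t = 5.5; col = 'green'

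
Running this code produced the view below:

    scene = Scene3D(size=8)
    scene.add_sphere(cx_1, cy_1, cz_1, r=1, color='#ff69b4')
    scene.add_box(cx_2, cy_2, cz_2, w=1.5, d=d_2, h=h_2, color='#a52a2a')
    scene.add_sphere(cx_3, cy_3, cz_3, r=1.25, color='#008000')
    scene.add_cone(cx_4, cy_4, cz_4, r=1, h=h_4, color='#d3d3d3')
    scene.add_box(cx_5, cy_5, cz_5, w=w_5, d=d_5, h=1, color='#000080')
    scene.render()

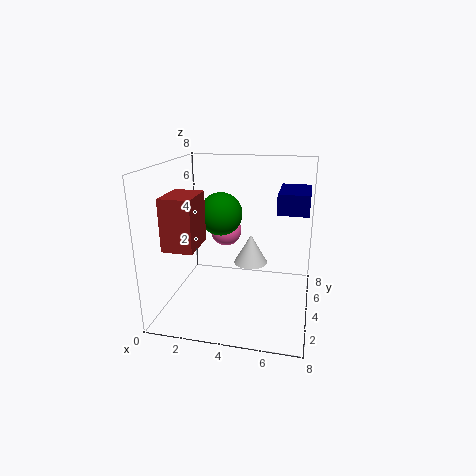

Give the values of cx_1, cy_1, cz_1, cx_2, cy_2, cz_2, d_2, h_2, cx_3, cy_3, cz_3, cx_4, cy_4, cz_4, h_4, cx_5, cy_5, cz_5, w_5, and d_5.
cx_1 = 2.5, cy_1 = 7, cz_1 = 3.25, cx_2 = 1.25, cy_2 = 0.25, cz_2 = 4.5, d_2 = 2, h_2 = 2.5, cx_3 = 2.75, cy_3 = 5, cz_3 = 5, cx_4 = 4.5, cy_4 = 5.25, cz_4 = 2, h_4 = 1.75, cx_5 = 6.25, cy_5 = 2.25, cz_5 = 6, w_5 = 1.5, d_5 = 2.5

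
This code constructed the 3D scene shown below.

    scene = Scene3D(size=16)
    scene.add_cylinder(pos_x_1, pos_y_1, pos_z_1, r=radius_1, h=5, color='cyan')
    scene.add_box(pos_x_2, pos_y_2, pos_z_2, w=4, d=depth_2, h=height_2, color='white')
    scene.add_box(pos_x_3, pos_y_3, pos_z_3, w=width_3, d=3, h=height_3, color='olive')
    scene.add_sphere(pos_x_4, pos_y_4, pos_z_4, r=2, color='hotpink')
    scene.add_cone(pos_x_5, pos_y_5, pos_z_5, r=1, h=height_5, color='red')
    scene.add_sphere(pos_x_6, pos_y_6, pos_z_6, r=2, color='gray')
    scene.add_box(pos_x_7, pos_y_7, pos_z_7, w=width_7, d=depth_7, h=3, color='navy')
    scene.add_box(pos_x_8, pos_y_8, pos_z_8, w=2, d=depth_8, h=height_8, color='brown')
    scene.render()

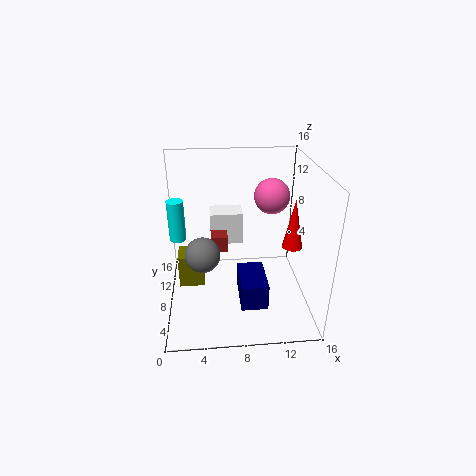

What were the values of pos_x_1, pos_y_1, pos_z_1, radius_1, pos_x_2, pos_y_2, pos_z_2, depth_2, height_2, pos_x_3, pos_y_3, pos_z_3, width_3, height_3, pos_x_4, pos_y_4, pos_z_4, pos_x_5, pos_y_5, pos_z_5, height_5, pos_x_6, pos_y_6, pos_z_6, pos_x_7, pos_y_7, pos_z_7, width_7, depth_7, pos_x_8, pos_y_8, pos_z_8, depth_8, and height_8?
pos_x_1 = 1
pos_y_1 = 12
pos_z_1 = 6
radius_1 = 1
pos_x_2 = 5
pos_y_2 = 12
pos_z_2 = 5
depth_2 = 3
height_2 = 4
pos_x_3 = 1
pos_y_3 = 9
pos_z_3 = 1
width_3 = 3
height_3 = 4
pos_x_4 = 12
pos_y_4 = 10
pos_z_4 = 12
pos_x_5 = 13
pos_y_5 = 4
pos_z_5 = 9
height_5 = 5
pos_x_6 = 4
pos_y_6 = 8
pos_z_6 = 6
pos_x_7 = 8
pos_y_7 = 4
pos_z_7 = 1
width_7 = 3
depth_7 = 5
pos_x_8 = 5
pos_y_8 = 10
pos_z_8 = 5
depth_8 = 4
height_8 = 2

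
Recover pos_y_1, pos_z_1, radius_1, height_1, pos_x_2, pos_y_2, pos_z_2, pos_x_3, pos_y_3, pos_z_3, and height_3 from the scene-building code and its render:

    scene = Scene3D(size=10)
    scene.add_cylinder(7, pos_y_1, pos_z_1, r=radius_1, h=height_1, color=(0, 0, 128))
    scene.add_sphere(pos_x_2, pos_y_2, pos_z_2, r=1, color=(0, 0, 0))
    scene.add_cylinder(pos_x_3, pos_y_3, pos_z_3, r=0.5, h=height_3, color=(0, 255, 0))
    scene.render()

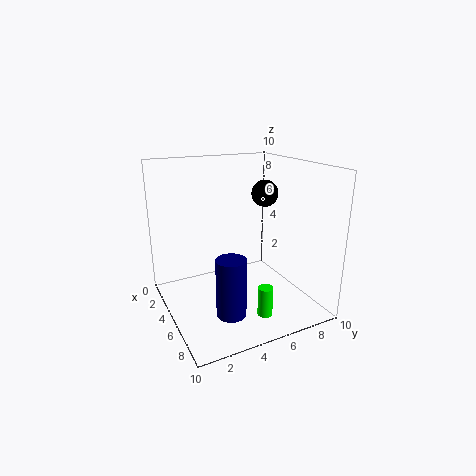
pos_y_1 = 3.5
pos_z_1 = 0.5
radius_1 = 1
height_1 = 4
pos_x_2 = 3.5
pos_y_2 = 8
pos_z_2 = 7.5
pos_x_3 = 8
pos_y_3 = 5.5
pos_z_3 = 0.5
height_3 = 2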